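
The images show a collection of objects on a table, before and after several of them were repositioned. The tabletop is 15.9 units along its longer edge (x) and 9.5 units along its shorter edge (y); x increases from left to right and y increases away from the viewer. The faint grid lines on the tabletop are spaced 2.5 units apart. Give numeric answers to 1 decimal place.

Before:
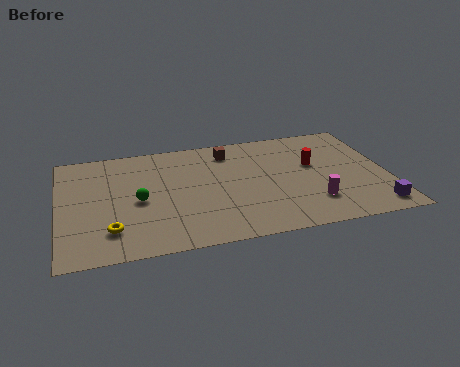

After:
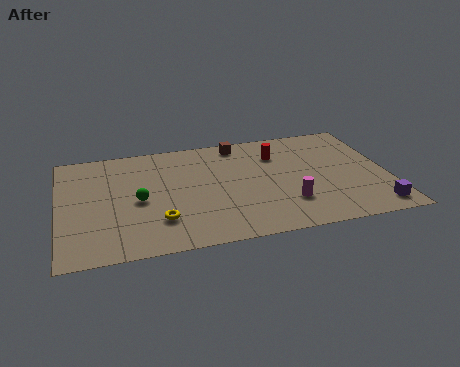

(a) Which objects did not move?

the purple cube and the green sphere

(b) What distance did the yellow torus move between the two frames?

2.3

From (2.4, 2.2) to (4.7, 2.5), the yellow torus covered √(2.3² + 0.3²) ≈ 2.3 units.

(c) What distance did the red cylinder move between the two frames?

2.1

The red cylinder was near (12.4, 5.7) before and (10.7, 7.0) after, so it travelled √(1.7² + 1.3²) ≈ 2.1 units.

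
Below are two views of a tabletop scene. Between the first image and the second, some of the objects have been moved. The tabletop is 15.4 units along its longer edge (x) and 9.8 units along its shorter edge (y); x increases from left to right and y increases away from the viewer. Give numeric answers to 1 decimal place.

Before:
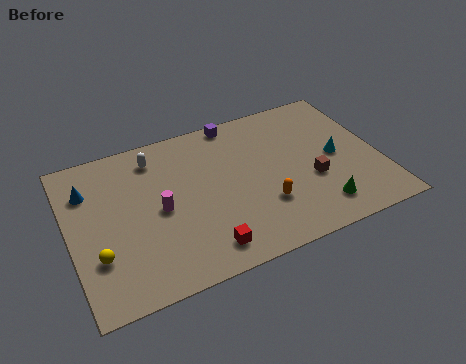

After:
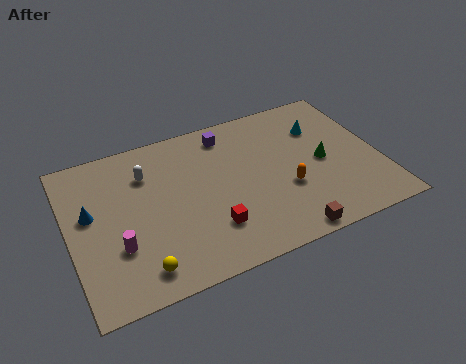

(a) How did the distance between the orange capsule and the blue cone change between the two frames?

+0.4

The distance was about 9.3 in the first image and 9.7 in the second, so they moved 0.4 units further apart.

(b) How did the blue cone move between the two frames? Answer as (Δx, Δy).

(0.0, -1.5)

The blue cone was at about (1.1, 7.2) and moved to about (1.1, 5.7).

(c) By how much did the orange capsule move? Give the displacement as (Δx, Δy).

(1.2, 0.6)

The orange capsule started near (9.4, 3.0) and ended near (10.6, 3.6).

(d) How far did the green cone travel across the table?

3.0

The green cone moved from about (12.0, 1.8) to (12.6, 4.7), a distance of √(0.6² + 2.9²) ≈ 3.0.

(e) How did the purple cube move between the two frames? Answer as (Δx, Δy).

(-0.5, -0.7)

From the two frames, the purple cube sits at roughly (8.7, 9.0) before and (8.2, 8.3) after.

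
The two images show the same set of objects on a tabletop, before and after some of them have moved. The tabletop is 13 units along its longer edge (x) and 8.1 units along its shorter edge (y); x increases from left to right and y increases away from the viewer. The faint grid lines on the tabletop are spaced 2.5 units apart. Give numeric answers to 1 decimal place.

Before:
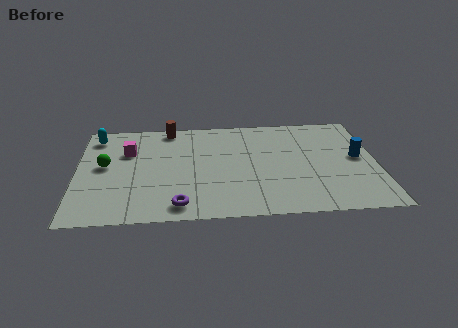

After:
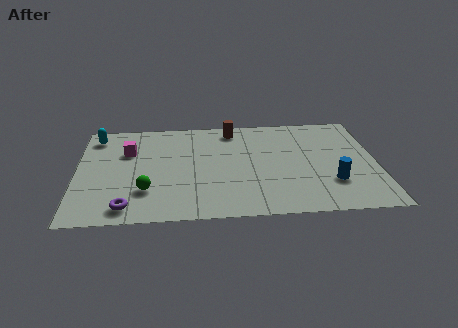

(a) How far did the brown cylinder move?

2.8

The brown cylinder was near (4.0, 7.3) before and (6.8, 7.0) after, so it travelled √(2.8² + 0.3²) ≈ 2.8 units.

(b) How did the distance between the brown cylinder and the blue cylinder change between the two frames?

-2.5

They were about 8.7 units apart before and 6.2 after — 2.5 units closer together.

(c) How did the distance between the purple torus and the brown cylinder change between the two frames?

+1.3

The distance was about 6.2 in the first image and 7.5 in the second, so they moved 1.3 units further apart.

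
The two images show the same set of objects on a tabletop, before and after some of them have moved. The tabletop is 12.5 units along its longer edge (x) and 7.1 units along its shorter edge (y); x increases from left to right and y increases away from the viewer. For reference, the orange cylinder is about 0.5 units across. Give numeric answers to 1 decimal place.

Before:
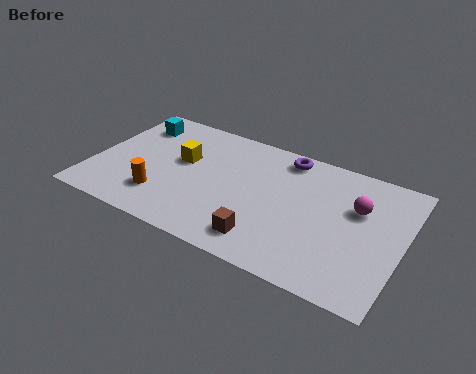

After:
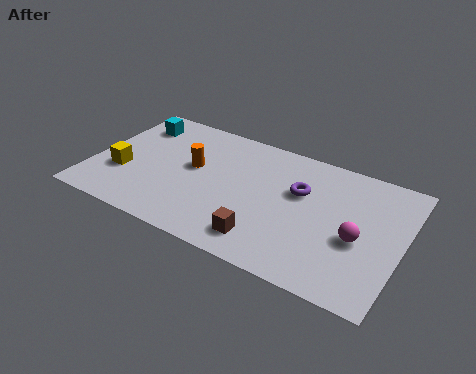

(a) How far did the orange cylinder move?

2.4

From (3.0, 1.8) to (4.0, 4.0), the orange cylinder covered √(1.0² + 2.2²) ≈ 2.4 units.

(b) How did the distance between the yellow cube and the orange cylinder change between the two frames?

+0.6

Before: roughly 2.5 units apart; after: 3.1. That's 0.6 units further apart.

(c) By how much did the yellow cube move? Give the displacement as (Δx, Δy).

(-2.2, -1.7)

The yellow cube was at about (3.5, 4.2) and moved to about (1.3, 2.5).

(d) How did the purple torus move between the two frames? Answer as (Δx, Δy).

(0.8, -1.7)

The purple torus started near (7.5, 6.2) and ended near (8.3, 4.5).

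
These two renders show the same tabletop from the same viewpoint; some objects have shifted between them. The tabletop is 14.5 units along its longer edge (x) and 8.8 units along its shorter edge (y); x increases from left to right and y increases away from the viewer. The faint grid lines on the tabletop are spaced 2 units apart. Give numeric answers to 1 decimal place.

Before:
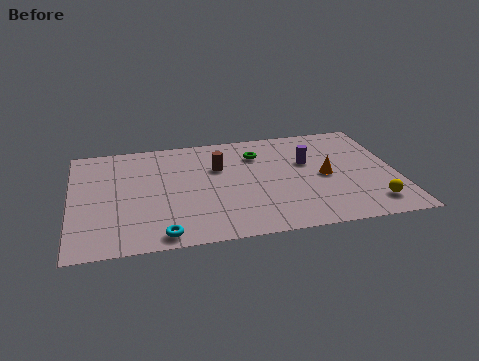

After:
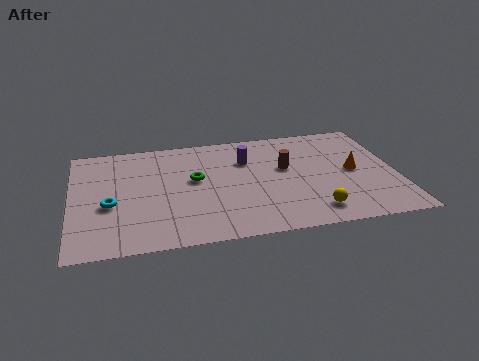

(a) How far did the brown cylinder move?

3.1

The brown cylinder moved from about (6.6, 5.8) to (9.6, 5.2), a distance of √(3.0² + 0.6²) ≈ 3.1.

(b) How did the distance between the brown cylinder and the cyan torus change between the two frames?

+2.5

Before: roughly 5.6 units apart; after: 8.1. That's 2.5 units further apart.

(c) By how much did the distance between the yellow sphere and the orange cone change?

+0.3

They were about 3.2 units apart before and 3.5 after — 0.3 units further apart.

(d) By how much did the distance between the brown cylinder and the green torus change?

+2.1

They were about 2.0 units apart before and 4.1 after — 2.1 units further apart.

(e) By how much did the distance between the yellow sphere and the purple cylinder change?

+0.7

Before: roughly 4.7 units apart; after: 5.4. That's 0.7 units further apart.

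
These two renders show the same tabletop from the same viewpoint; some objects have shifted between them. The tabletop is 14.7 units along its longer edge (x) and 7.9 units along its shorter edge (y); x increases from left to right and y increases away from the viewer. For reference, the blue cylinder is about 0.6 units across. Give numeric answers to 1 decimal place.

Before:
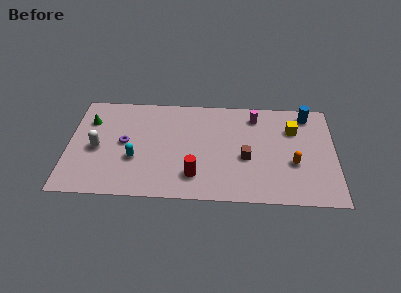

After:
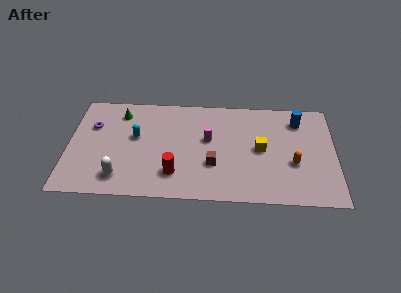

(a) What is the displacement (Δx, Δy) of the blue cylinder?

(-0.5, -0.5)

The blue cylinder was at about (13.2, 6.8) and moved to about (12.7, 6.3).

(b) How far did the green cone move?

1.8

The green cone was near (1.1, 5.7) before and (2.8, 6.4) after, so it travelled √(1.7² + 0.7²) ≈ 1.8 units.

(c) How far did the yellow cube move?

2.4

From (12.4, 5.6) to (10.6, 4.0), the yellow cube covered √(1.8² + 1.6²) ≈ 2.4 units.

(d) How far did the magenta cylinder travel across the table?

3.2

The magenta cylinder was near (10.3, 6.5) before and (7.7, 4.6) after, so it travelled √(2.6² + 1.9²) ≈ 3.2 units.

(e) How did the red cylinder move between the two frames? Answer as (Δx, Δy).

(-1.1, 0.1)

From the two frames, the red cylinder sits at roughly (7.0, 1.8) before and (5.9, 1.9) after.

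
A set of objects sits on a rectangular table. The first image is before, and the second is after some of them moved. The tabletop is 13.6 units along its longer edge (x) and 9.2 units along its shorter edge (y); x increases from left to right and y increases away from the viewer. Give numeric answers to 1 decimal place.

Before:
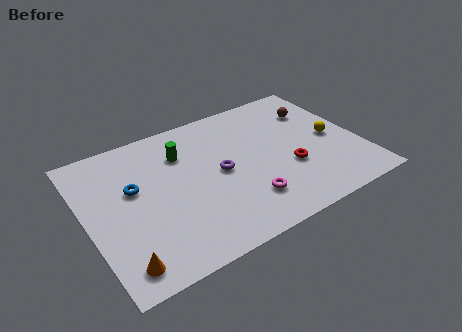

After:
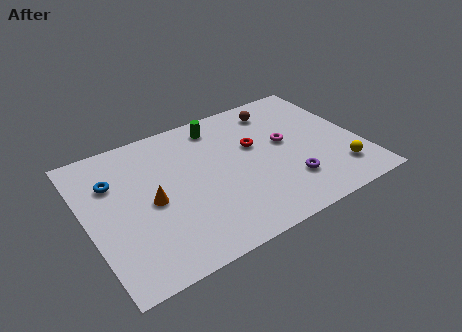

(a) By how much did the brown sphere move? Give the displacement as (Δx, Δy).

(-1.9, 0.9)

The brown sphere started near (11.9, 6.7) and ended near (10.0, 7.6).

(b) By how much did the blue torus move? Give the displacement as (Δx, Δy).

(-0.9, 0.9)

The blue torus was at about (2.4, 5.5) and moved to about (1.5, 6.4).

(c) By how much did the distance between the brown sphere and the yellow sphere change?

+3.7

Before: roughly 2.3 units apart; after: 6.0. That's 3.7 units further apart.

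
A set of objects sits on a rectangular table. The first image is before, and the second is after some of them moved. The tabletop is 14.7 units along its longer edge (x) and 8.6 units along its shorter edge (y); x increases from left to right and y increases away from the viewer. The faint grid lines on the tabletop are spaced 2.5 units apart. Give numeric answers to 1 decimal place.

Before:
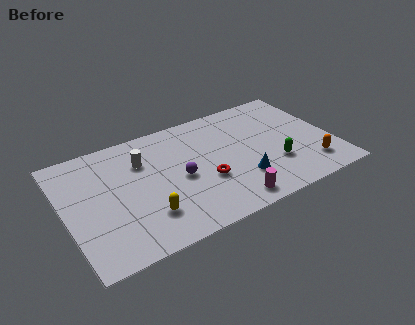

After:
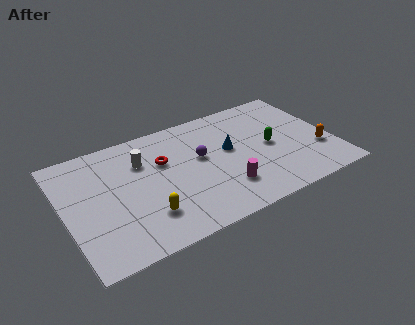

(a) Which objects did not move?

the white cylinder and the yellow capsule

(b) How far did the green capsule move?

1.5

The green capsule was near (11.3, 2.7) before and (11.3, 4.2) after, so it travelled √(0.0² + 1.5²) ≈ 1.5 units.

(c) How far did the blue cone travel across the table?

2.5

From (9.4, 2.4) to (9.1, 4.9), the blue cone covered √(0.3² + 2.5²) ≈ 2.5 units.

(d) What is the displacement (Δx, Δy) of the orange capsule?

(0.6, 1.0)

The orange capsule was at about (13.2, 1.8) and moved to about (13.8, 2.8).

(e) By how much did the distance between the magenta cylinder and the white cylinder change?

-0.9

The distance was about 6.5 in the first image and 5.6 in the second, so they moved 0.9 units closer together.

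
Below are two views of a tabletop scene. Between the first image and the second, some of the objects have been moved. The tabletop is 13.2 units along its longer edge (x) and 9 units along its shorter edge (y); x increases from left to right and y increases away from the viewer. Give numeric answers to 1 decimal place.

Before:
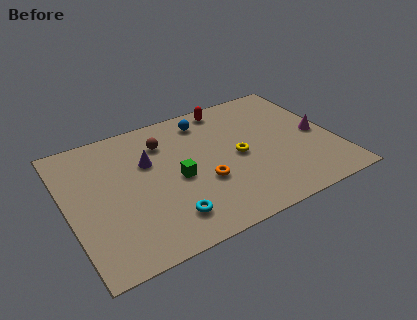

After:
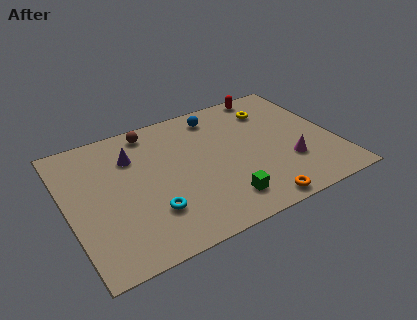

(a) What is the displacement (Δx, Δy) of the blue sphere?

(0.6, 0.1)

From the two frames, the blue sphere sits at roughly (7.2, 7.5) before and (7.8, 7.6) after.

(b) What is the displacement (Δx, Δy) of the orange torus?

(2.2, -2.5)

From the two frames, the orange torus sits at roughly (6.5, 3.3) before and (8.7, 0.8) after.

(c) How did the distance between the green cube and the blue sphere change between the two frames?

+2.0

The distance was about 3.9 in the first image and 5.9 in the second, so they moved 2.0 units further apart.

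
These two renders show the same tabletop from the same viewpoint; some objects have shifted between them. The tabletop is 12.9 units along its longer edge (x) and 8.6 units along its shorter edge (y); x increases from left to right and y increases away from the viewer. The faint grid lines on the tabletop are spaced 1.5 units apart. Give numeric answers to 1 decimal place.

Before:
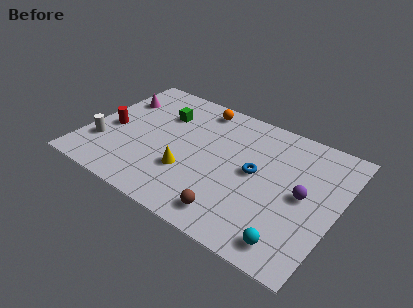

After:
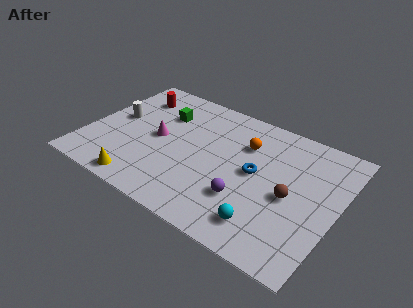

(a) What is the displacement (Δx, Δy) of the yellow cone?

(-2.1, -1.9)

From the two frames, the yellow cone sits at roughly (5.5, 2.8) before and (3.4, 0.9) after.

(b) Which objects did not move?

the blue torus and the green cube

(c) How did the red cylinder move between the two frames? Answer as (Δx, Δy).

(0.6, 2.9)

From the two frames, the red cylinder sits at roughly (1.2, 3.8) before and (1.8, 6.7) after.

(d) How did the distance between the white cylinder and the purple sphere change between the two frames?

-2.9

They were about 10.4 units apart before and 7.5 after — 2.9 units closer together.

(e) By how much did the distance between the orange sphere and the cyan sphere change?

-3.8

They were about 8.6 units apart before and 4.8 after — 3.8 units closer together.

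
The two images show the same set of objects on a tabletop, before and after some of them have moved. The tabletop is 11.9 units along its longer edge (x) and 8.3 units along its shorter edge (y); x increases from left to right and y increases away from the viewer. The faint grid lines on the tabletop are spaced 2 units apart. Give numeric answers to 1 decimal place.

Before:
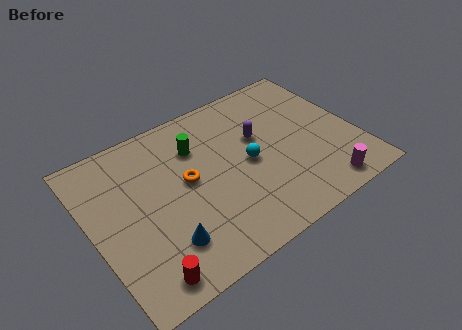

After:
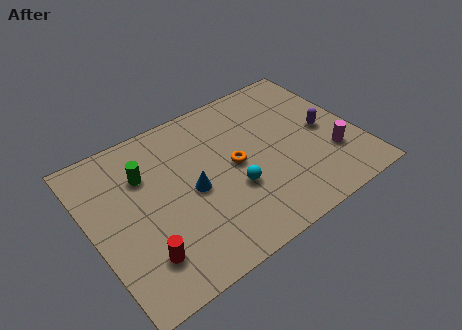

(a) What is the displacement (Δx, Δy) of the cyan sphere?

(-0.9, -1.0)

The cyan sphere started near (7.0, 4.0) and ended near (6.1, 3.0).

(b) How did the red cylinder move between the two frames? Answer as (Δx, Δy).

(0.1, 0.9)

The red cylinder started near (1.7, 1.0) and ended near (1.8, 1.9).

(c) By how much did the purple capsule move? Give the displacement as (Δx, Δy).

(2.8, -1.1)

The purple capsule started near (7.7, 5.1) and ended near (10.5, 4.0).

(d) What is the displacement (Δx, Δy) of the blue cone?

(1.6, 1.9)

The blue cone was at about (2.8, 2.0) and moved to about (4.4, 3.9).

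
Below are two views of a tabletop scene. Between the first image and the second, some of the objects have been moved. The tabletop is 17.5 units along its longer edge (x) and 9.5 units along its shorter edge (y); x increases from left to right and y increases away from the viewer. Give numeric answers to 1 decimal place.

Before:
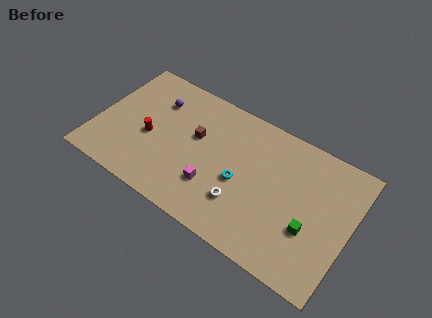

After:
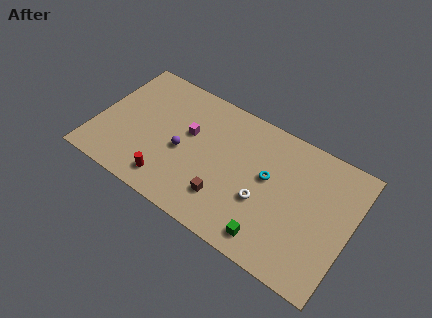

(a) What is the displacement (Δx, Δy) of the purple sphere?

(2.3, -2.8)

The purple sphere started near (3.7, 7.0) and ended near (6.0, 4.2).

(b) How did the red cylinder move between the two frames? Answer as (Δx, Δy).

(1.8, -2.5)

The red cylinder was at about (3.7, 4.1) and moved to about (5.5, 1.6).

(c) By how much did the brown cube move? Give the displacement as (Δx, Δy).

(2.6, -3.3)

From the two frames, the brown cube sits at roughly (6.7, 5.7) before and (9.3, 2.4) after.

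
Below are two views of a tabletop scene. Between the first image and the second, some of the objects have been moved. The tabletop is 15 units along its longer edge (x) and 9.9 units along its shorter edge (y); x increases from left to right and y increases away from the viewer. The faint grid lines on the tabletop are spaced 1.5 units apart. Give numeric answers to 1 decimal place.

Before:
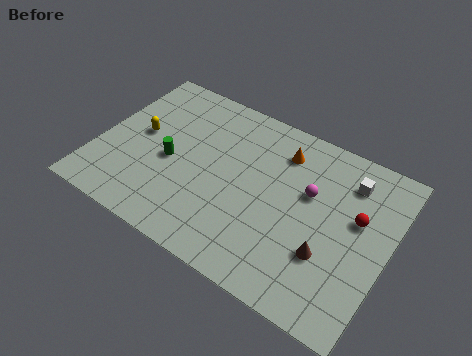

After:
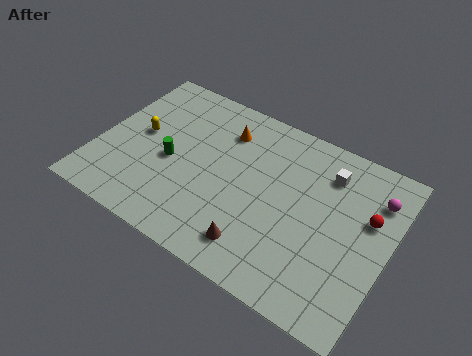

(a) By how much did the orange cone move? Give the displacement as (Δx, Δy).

(-3.0, -0.2)

The orange cone was at about (9.1, 7.8) and moved to about (6.1, 7.6).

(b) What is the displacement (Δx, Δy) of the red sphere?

(0.5, 0.3)

From the two frames, the red sphere sits at roughly (13.3, 5.9) before and (13.8, 6.2) after.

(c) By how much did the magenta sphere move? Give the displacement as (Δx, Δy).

(3.2, 1.4)

The magenta sphere started near (10.8, 6.1) and ended near (14.0, 7.5).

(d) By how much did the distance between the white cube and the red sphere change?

+0.7

Before: roughly 2.0 units apart; after: 2.7. That's 0.7 units further apart.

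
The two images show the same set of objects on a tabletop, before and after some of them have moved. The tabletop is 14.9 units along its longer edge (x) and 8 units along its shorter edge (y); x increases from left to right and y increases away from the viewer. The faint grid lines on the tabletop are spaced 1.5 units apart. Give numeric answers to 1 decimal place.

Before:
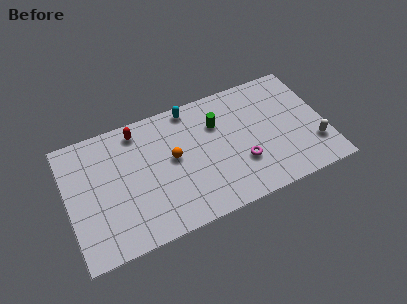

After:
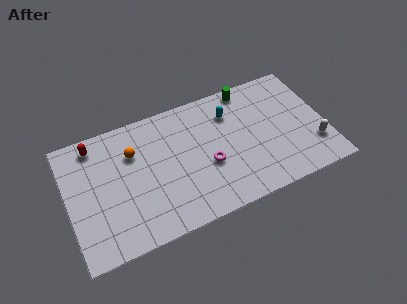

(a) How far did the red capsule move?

2.5

The red capsule moved from about (4.3, 6.9) to (1.8, 6.9), a distance of √(2.5² + 0.0²) ≈ 2.5.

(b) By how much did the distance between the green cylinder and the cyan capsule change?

-0.4

The distance was about 2.1 in the first image and 1.7 in the second, so they moved 0.4 units closer together.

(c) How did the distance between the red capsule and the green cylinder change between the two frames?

+4.3

The distance was about 4.7 in the first image and 9.0 in the second, so they moved 4.3 units further apart.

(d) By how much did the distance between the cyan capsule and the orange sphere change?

+2.6

Before: roughly 3.1 units apart; after: 5.7. That's 2.6 units further apart.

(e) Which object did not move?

the white capsule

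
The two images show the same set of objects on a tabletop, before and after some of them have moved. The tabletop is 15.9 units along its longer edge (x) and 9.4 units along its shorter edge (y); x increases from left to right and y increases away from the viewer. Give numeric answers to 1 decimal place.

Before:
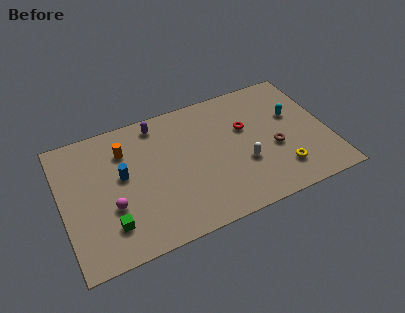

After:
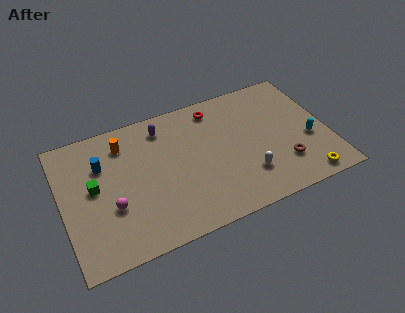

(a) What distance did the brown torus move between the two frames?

1.4

The brown torus moved from about (12.6, 3.8) to (13.0, 2.5), a distance of √(0.4² + 1.3²) ≈ 1.4.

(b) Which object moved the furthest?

the green cube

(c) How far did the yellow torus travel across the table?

1.7

From (12.8, 2.1) to (14.1, 1.0), the yellow torus covered √(1.3² + 1.1²) ≈ 1.7 units.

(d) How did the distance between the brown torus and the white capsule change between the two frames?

+0.3

The distance was about 1.9 in the first image and 2.2 in the second, so they moved 0.3 units further apart.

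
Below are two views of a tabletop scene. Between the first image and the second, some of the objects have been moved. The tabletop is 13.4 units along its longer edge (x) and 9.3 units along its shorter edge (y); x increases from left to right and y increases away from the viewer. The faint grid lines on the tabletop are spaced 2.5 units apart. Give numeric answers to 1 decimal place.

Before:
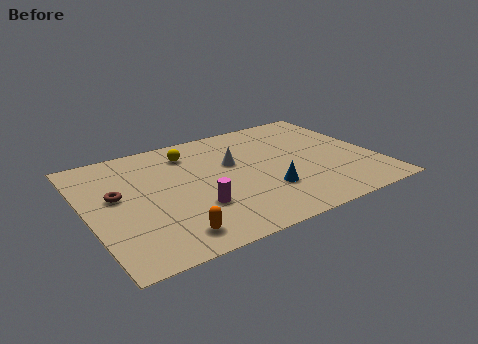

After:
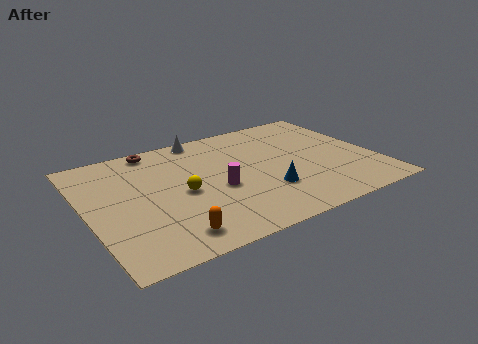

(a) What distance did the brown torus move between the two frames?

3.8

From (1.4, 5.3) to (3.6, 8.4), the brown torus covered √(2.2² + 3.1²) ≈ 3.8 units.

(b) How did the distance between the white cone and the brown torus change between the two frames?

-3.2

Before: roughly 5.5 units apart; after: 2.3. That's 3.2 units closer together.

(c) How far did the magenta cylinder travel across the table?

1.6

The magenta cylinder was near (4.7, 2.9) before and (5.9, 3.9) after, so it travelled √(1.2² + 1.0²) ≈ 1.6 units.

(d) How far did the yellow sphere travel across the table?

3.2

The yellow sphere was near (5.1, 7.4) before and (4.3, 4.3) after, so it travelled √(0.8² + 3.1²) ≈ 3.2 units.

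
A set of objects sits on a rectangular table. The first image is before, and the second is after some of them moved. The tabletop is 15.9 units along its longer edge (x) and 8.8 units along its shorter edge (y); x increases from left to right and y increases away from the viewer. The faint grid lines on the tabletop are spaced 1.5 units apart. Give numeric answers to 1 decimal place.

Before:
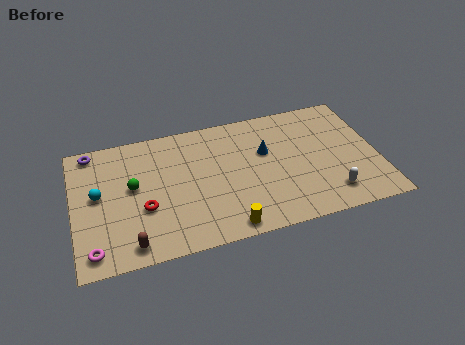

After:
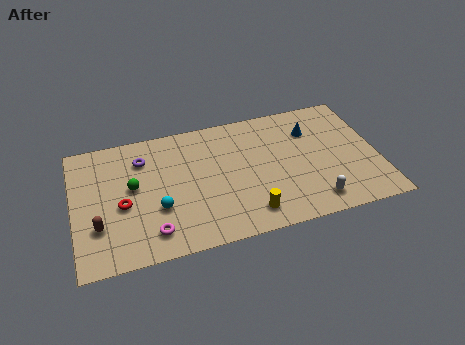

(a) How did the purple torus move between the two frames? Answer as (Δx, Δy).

(2.6, -1.2)

The purple torus started near (1.1, 7.9) and ended near (3.7, 6.7).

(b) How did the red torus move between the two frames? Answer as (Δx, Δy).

(-1.1, 0.5)

The red torus was at about (3.6, 3.3) and moved to about (2.5, 3.8).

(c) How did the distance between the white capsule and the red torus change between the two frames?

+0.4

The distance was about 9.7 in the first image and 10.1 in the second, so they moved 0.4 units further apart.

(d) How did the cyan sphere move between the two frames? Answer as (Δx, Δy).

(3.0, -1.7)

The cyan sphere started near (1.3, 4.8) and ended near (4.3, 3.1).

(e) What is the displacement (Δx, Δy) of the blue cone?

(2.5, 0.9)

The blue cone was at about (10.1, 5.5) and moved to about (12.6, 6.4).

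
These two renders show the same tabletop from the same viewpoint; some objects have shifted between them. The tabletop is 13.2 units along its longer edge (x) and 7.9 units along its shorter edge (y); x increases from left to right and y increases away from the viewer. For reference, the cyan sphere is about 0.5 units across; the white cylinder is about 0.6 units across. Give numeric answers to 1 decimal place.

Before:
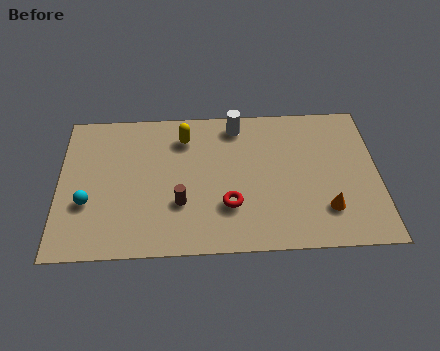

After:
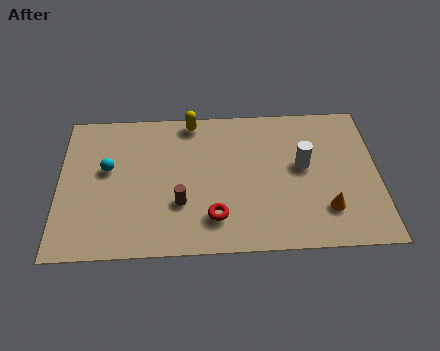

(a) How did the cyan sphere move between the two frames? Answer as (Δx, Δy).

(0.8, 1.8)

The cyan sphere started near (1.2, 2.8) and ended near (2.0, 4.6).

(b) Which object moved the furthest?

the white cylinder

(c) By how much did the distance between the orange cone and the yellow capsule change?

+0.3

The distance was about 7.2 in the first image and 7.5 in the second, so they moved 0.3 units further apart.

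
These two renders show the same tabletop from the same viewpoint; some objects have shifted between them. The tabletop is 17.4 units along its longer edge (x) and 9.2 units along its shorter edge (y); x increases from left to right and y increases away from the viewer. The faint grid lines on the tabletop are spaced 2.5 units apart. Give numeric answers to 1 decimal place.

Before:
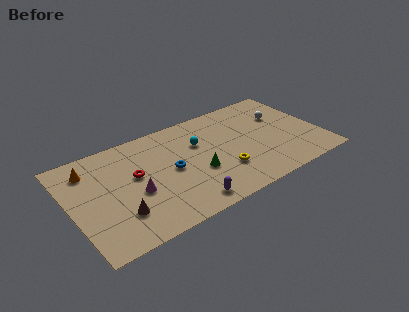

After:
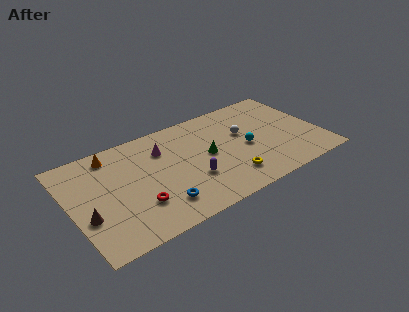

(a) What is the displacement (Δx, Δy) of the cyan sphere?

(3.1, -1.9)

The cyan sphere started near (9.1, 6.1) and ended near (12.2, 4.2).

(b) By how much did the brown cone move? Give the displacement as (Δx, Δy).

(-2.1, 0.8)

The brown cone was at about (3.0, 2.5) and moved to about (0.9, 3.3).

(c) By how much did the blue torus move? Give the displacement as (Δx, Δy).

(-1.2, -2.6)

The blue torus started near (6.9, 4.6) and ended near (5.7, 2.0).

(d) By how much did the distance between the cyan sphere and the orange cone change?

+2.1

Before: roughly 7.6 units apart; after: 9.7. That's 2.1 units further apart.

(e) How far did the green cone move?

1.5

From (8.6, 3.5) to (9.5, 4.7), the green cone covered √(0.9² + 1.2²) ≈ 1.5 units.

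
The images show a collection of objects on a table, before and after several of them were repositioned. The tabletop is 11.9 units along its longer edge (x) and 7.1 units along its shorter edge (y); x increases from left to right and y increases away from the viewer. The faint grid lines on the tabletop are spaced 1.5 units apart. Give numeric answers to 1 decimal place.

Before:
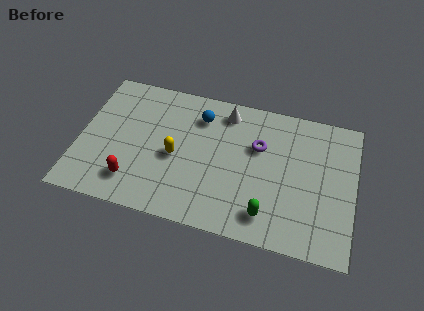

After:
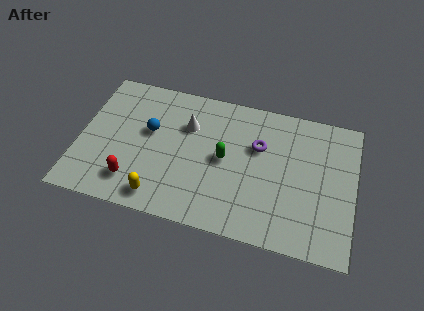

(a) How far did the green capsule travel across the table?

3.0

The green capsule was near (8.3, 1.3) before and (6.3, 3.6) after, so it travelled √(2.0² + 2.3²) ≈ 3.0 units.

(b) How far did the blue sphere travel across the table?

2.5

From (5.1, 5.5) to (3.0, 4.2), the blue sphere covered √(2.1² + 1.3²) ≈ 2.5 units.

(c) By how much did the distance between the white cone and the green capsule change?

-3.0

They were about 5.1 units apart before and 2.1 after — 3.0 units closer together.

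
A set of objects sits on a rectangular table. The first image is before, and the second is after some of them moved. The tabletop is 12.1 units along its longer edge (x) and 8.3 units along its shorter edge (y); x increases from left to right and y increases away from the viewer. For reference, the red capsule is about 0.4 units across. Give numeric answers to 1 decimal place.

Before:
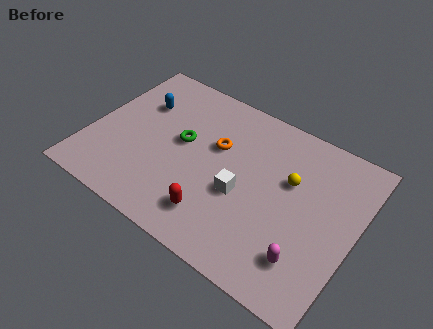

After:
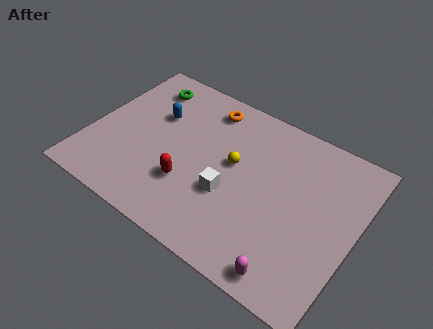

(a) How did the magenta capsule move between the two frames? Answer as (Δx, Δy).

(-0.5, -1.0)

The magenta capsule started near (10.3, 1.9) and ended near (9.8, 0.9).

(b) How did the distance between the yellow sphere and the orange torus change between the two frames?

-0.5

Before: roughly 3.4 units apart; after: 2.9. That's 0.5 units closer together.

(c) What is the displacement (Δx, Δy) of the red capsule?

(-1.4, 0.9)

From the two frames, the red capsule sits at roughly (6.2, 1.7) before and (4.8, 2.6) after.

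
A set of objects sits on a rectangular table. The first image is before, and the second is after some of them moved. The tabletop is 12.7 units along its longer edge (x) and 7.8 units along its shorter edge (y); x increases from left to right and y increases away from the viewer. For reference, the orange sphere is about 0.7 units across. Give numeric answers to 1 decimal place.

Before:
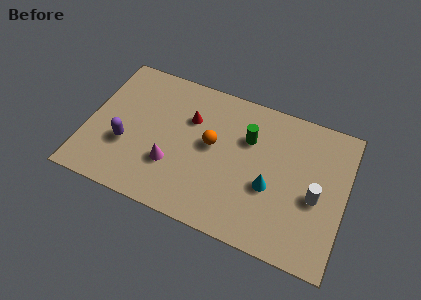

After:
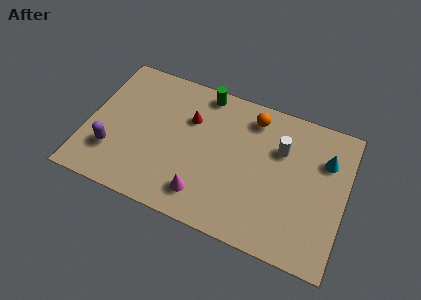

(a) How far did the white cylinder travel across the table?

2.7

The white cylinder was near (11.3, 3.4) before and (9.4, 5.3) after, so it travelled √(1.9² + 1.9²) ≈ 2.7 units.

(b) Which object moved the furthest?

the cyan cone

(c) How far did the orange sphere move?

2.8

The orange sphere moved from about (6.1, 4.3) to (7.9, 6.5), a distance of √(1.8² + 2.2²) ≈ 2.8.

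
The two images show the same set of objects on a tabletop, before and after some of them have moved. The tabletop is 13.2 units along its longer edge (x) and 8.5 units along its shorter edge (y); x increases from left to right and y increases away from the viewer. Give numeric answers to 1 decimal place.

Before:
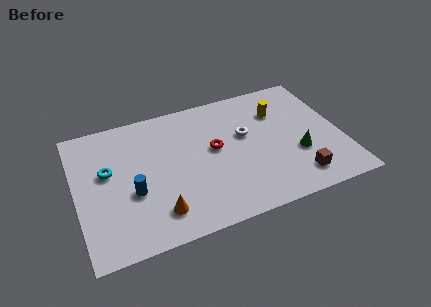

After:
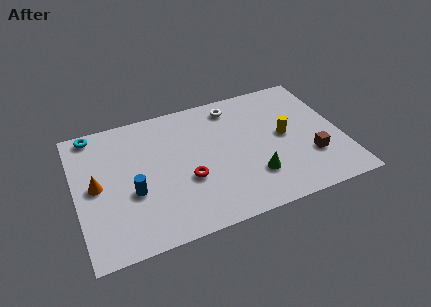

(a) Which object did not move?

the blue cylinder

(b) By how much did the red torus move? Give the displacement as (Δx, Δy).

(-1.5, -1.5)

The red torus was at about (6.9, 4.7) and moved to about (5.4, 3.2).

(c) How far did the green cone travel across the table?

2.4

From (10.9, 3.0) to (8.6, 2.3), the green cone covered √(2.3² + 0.7²) ≈ 2.4 units.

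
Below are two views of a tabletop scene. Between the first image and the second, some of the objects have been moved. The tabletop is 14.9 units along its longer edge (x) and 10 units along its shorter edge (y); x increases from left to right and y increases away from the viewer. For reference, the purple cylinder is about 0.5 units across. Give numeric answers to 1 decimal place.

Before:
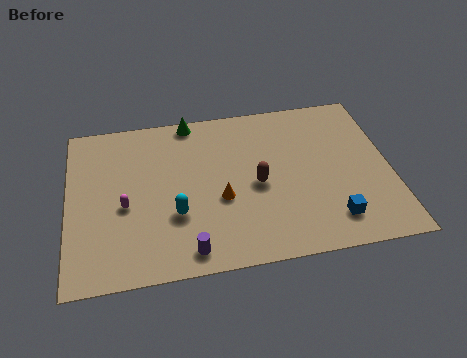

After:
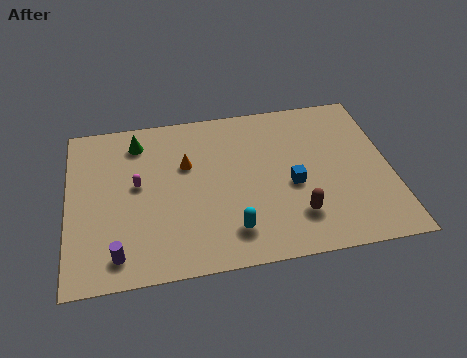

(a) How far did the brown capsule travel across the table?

2.8

The brown capsule was near (8.7, 4.6) before and (10.4, 2.4) after, so it travelled √(1.7² + 2.2²) ≈ 2.8 units.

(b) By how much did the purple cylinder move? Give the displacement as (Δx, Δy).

(-3.2, 0.3)

The purple cylinder was at about (5.4, 1.2) and moved to about (2.2, 1.5).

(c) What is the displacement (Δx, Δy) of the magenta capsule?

(0.6, 1.2)

From the two frames, the magenta capsule sits at roughly (2.6, 4.3) before and (3.2, 5.5) after.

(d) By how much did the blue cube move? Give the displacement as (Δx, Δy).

(-1.7, 2.4)

The blue cube was at about (12.0, 1.9) and moved to about (10.3, 4.3).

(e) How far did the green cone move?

2.7

The green cone was near (5.8, 9.2) before and (3.3, 8.2) after, so it travelled √(2.5² + 1.0²) ≈ 2.7 units.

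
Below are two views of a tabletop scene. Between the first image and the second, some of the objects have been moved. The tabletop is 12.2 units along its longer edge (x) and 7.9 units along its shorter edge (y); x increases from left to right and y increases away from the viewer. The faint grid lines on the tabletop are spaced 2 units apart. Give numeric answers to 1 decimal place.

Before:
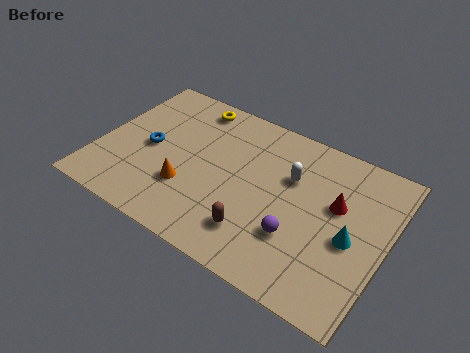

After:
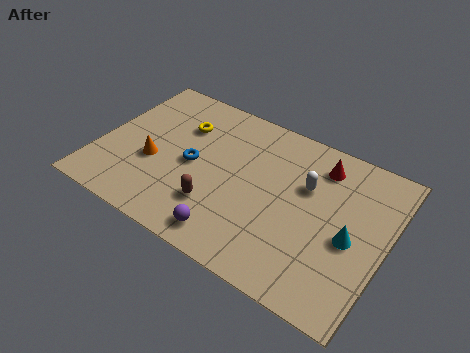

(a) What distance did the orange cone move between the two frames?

1.7

The orange cone moved from about (4.0, 2.5) to (2.4, 3.1), a distance of √(1.6² + 0.6²) ≈ 1.7.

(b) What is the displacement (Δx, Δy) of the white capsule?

(0.7, -0.1)

From the two frames, the white capsule sits at roughly (8.0, 5.2) before and (8.7, 5.1) after.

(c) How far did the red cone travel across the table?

1.8

The red cone moved from about (10.0, 4.8) to (9.1, 6.4), a distance of √(0.9² + 1.6²) ≈ 1.8.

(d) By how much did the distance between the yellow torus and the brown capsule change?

-2.3

They were about 6.3 units apart before and 4.0 after — 2.3 units closer together.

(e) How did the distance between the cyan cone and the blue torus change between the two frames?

-1.9

The distance was about 8.7 in the first image and 6.8 in the second, so they moved 1.9 units closer together.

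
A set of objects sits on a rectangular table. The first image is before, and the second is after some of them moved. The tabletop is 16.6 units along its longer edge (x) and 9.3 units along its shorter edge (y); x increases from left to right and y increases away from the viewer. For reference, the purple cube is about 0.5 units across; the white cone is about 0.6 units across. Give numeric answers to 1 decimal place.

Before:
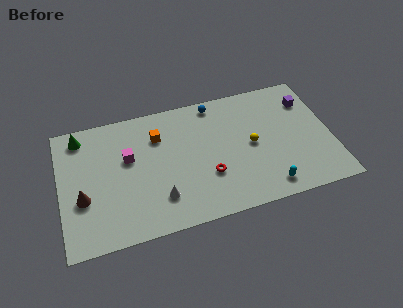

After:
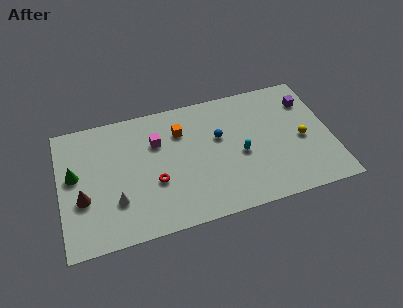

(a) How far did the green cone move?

2.7

The green cone moved from about (1.4, 8.0) to (0.9, 5.3), a distance of √(0.5² + 2.7²) ≈ 2.7.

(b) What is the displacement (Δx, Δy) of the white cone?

(-2.6, 0.5)

From the two frames, the white cone sits at roughly (5.9, 2.3) before and (3.3, 2.8) after.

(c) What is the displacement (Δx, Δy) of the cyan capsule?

(-1.4, 2.8)

The cyan capsule was at about (12.4, 1.3) and moved to about (11.0, 4.1).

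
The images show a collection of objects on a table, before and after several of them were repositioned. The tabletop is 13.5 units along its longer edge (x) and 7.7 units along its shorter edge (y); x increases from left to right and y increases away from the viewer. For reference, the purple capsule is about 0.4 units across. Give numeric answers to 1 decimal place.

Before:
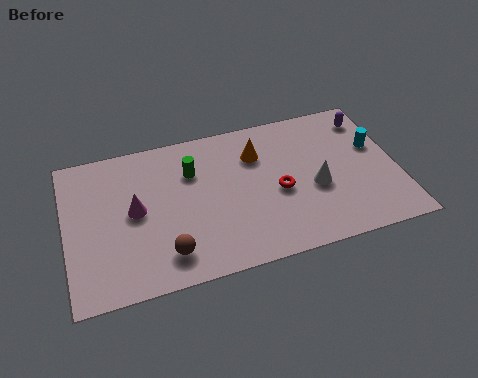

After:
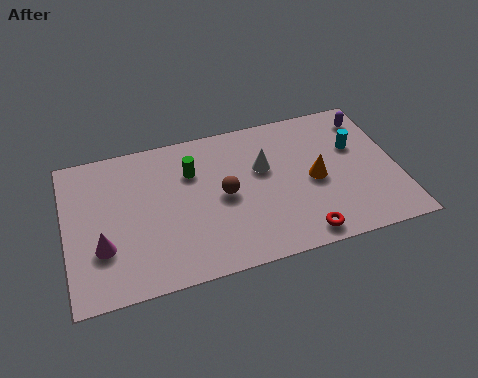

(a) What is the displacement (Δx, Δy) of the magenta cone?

(-1.4, -1.5)

The magenta cone started near (2.8, 4.0) and ended near (1.4, 2.5).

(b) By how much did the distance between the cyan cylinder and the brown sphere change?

-3.8

The distance was about 9.4 in the first image and 5.6 in the second, so they moved 3.8 units closer together.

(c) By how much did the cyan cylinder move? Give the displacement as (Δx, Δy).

(-0.8, 0.2)

From the two frames, the cyan cylinder sits at roughly (12.7, 4.7) before and (11.9, 4.9) after.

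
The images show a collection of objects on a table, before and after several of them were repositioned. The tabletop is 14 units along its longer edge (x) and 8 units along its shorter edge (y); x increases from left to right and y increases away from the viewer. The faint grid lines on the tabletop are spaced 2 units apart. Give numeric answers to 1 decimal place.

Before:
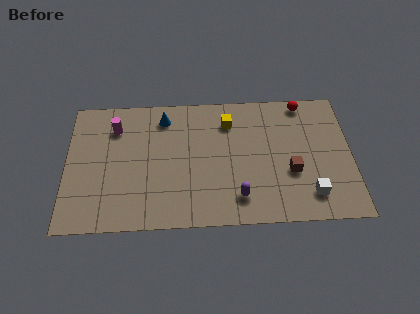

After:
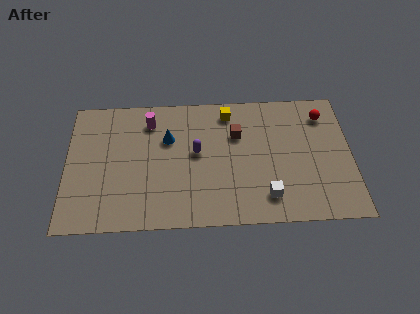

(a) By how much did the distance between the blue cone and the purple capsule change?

-4.5

They were about 6.2 units apart before and 1.7 after — 4.5 units closer together.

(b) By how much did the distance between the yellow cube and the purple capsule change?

-1.7

The distance was about 4.6 in the first image and 2.9 in the second, so they moved 1.7 units closer together.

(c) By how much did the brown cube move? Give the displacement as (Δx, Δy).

(-2.6, 2.4)

The brown cube started near (11.0, 3.0) and ended near (8.4, 5.4).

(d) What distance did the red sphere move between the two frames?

1.3

The red sphere was near (11.7, 7.2) before and (12.7, 6.4) after, so it travelled √(1.0² + 0.8²) ≈ 1.3 units.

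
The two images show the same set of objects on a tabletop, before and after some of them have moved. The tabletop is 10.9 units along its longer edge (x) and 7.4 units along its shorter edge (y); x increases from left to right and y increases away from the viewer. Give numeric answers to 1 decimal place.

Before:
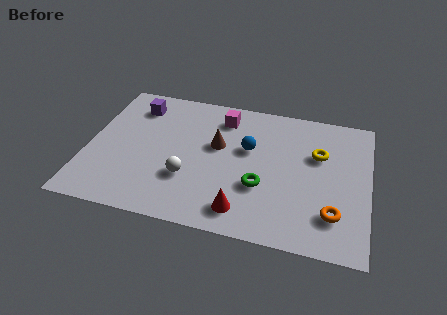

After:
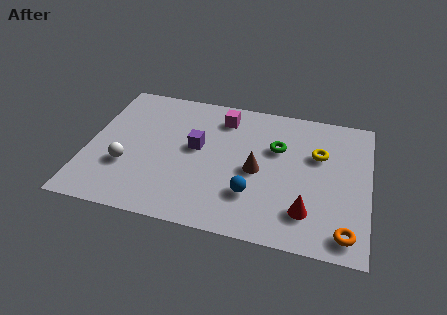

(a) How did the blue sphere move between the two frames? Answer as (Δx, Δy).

(0.3, -2.4)

The blue sphere was at about (6.2, 4.5) and moved to about (6.5, 2.1).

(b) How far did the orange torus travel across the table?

0.9

From (9.6, 1.8) to (10.1, 1.0), the orange torus covered √(0.5² + 0.8²) ≈ 0.9 units.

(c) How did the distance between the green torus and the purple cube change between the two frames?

-2.9

Before: roughly 6.1 units apart; after: 3.2. That's 2.9 units closer together.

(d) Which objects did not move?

the yellow torus and the magenta cube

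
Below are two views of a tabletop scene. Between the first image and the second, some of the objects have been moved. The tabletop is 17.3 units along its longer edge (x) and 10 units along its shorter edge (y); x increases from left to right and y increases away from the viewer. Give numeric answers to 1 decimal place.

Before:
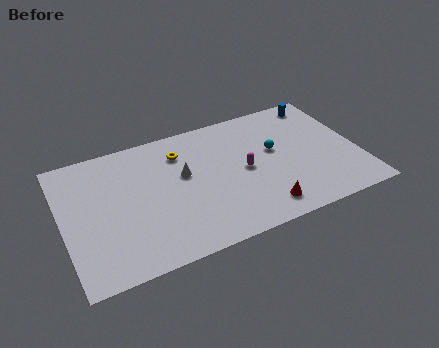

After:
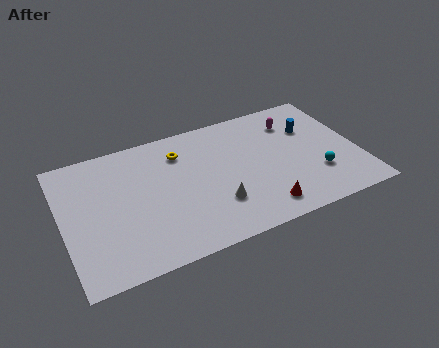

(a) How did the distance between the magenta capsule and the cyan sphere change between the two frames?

+2.7

The distance was about 2.1 in the first image and 4.8 in the second, so they moved 2.7 units further apart.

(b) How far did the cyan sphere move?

3.6

From (12.5, 5.8) to (14.7, 3.0), the cyan sphere covered √(2.2² + 2.8²) ≈ 3.6 units.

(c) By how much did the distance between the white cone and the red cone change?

-3.1

They were about 5.9 units apart before and 2.8 after — 3.1 units closer together.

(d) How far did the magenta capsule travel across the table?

4.3

The magenta capsule was near (10.6, 4.9) before and (13.9, 7.7) after, so it travelled √(3.3² + 2.8²) ≈ 4.3 units.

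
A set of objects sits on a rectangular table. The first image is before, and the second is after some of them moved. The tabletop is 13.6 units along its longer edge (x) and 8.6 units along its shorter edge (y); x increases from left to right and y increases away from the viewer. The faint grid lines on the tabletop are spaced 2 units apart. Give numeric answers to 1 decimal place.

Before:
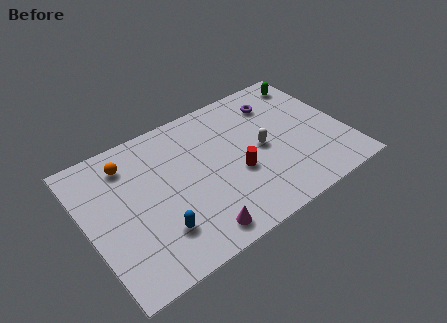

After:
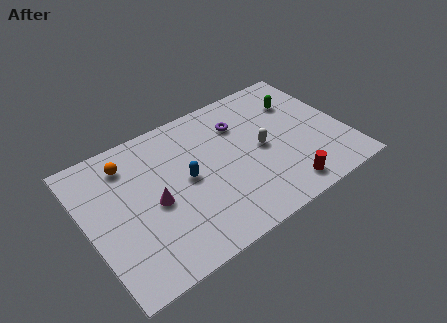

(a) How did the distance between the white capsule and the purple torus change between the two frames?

-0.6

They were about 2.8 units apart before and 2.2 after — 0.6 units closer together.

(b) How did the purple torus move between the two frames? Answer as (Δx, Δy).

(-2.1, -0.4)

From the two frames, the purple torus sits at roughly (10.5, 6.7) before and (8.4, 6.3) after.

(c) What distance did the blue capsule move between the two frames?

2.9

The blue capsule moved from about (3.3, 2.2) to (5.2, 4.4), a distance of √(1.9² + 2.2²) ≈ 2.9.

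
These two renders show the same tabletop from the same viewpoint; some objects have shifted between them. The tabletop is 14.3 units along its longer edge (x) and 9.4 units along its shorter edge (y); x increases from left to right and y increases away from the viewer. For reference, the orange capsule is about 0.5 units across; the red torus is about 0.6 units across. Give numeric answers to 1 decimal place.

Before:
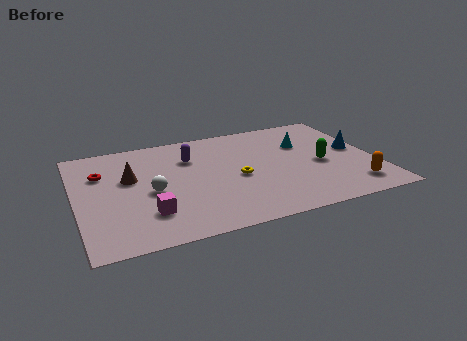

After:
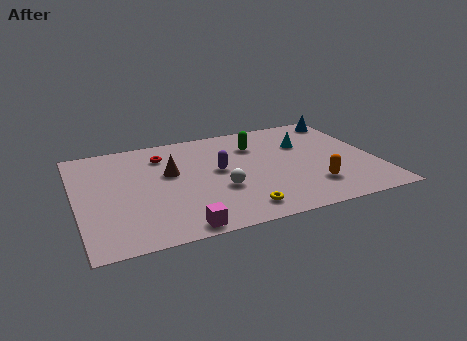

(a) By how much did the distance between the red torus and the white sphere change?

+1.4

They were about 3.2 units apart before and 4.6 after — 1.4 units further apart.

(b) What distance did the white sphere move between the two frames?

3.3

The white sphere moved from about (3.5, 4.2) to (6.7, 3.4), a distance of √(3.2² + 0.8²) ≈ 3.3.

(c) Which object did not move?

the cyan cone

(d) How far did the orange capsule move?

2.0

From (12.9, 1.7) to (11.0, 2.3), the orange capsule covered √(1.9² + 0.6²) ≈ 2.0 units.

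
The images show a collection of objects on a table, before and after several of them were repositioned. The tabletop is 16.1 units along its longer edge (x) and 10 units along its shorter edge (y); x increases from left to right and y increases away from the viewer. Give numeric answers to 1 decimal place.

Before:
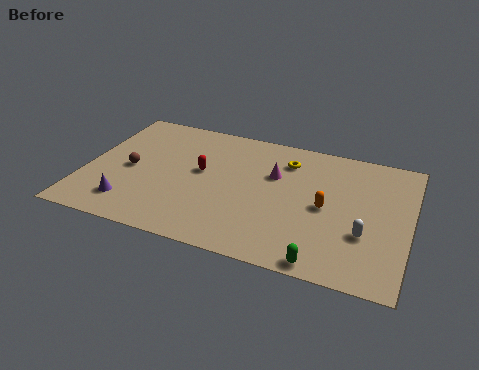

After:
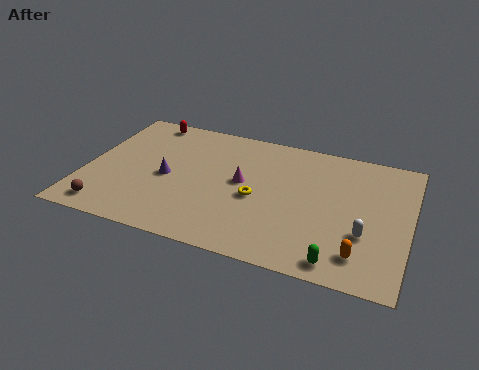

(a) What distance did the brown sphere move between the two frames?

3.5

From (2.2, 4.7) to (1.5, 1.3), the brown sphere covered √(0.7² + 3.4²) ≈ 3.5 units.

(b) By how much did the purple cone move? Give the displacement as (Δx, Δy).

(1.6, 2.6)

From the two frames, the purple cone sits at roughly (2.5, 2.0) before and (4.1, 4.6) after.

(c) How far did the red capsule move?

4.7

The red capsule moved from about (5.7, 5.6) to (2.5, 9.0), a distance of √(3.2² + 3.4²) ≈ 4.7.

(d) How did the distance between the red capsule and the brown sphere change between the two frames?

+4.2

The distance was about 3.6 in the first image and 7.8 in the second, so they moved 4.2 units further apart.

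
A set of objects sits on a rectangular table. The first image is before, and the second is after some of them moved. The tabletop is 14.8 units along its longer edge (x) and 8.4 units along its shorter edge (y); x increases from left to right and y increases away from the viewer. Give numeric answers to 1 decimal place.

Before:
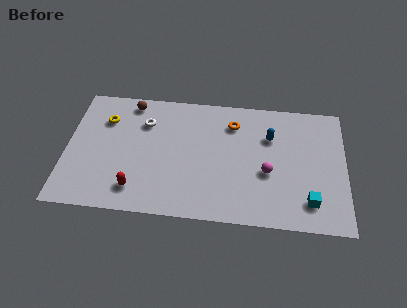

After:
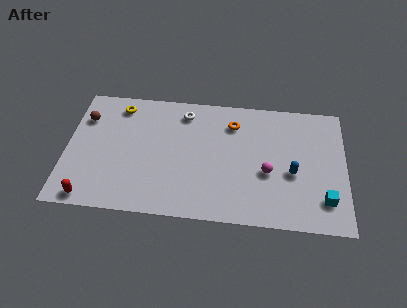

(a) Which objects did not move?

the magenta sphere and the orange torus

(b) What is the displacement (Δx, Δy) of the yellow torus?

(0.7, 1.0)

The yellow torus was at about (2.0, 6.1) and moved to about (2.7, 7.1).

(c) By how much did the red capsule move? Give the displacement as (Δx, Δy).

(-2.4, -0.8)

The red capsule was at about (3.8, 1.6) and moved to about (1.4, 0.8).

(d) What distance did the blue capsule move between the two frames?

2.6

From (10.8, 5.8) to (12.0, 3.5), the blue capsule covered √(1.2² + 2.3²) ≈ 2.6 units.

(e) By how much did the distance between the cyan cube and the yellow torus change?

+0.4

They were about 11.8 units apart before and 12.2 after — 0.4 units further apart.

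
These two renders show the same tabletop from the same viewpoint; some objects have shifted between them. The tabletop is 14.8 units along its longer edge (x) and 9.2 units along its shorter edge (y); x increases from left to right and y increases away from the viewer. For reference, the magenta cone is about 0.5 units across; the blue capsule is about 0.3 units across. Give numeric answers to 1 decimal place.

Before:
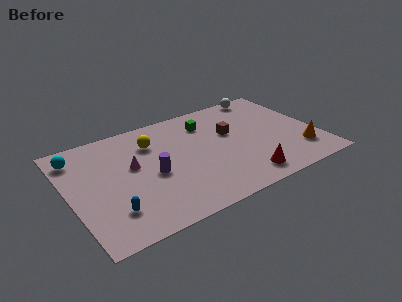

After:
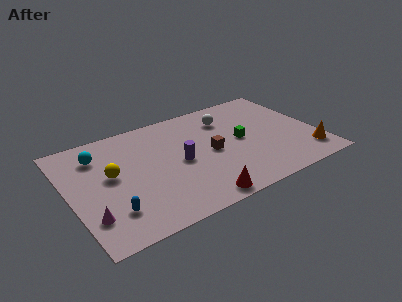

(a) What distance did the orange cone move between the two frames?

0.6

The orange cone was near (13.5, 2.2) before and (13.9, 1.8) after, so it travelled √(0.4² + 0.4²) ≈ 0.6 units.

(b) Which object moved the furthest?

the magenta cone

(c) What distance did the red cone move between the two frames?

2.9

The red cone was near (9.9, 1.4) before and (7.0, 0.9) after, so it travelled √(2.9² + 0.5²) ≈ 2.9 units.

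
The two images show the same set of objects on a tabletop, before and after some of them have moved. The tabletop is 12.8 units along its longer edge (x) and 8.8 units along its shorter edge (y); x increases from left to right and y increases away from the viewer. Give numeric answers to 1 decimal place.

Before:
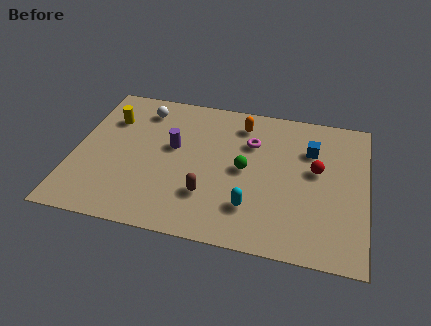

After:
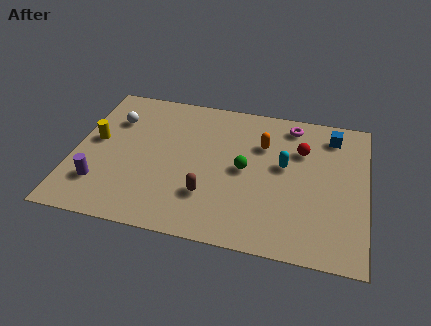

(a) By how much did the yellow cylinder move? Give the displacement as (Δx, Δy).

(-0.5, -1.5)

The yellow cylinder was at about (1.4, 6.3) and moved to about (0.9, 4.8).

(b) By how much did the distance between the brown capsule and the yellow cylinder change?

-0.4

They were about 6.0 units apart before and 5.6 after — 0.4 units closer together.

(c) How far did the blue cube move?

1.4

The blue cube was near (10.3, 6.2) before and (11.2, 7.3) after, so it travelled √(0.9² + 1.1²) ≈ 1.4 units.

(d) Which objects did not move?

the brown capsule and the green sphere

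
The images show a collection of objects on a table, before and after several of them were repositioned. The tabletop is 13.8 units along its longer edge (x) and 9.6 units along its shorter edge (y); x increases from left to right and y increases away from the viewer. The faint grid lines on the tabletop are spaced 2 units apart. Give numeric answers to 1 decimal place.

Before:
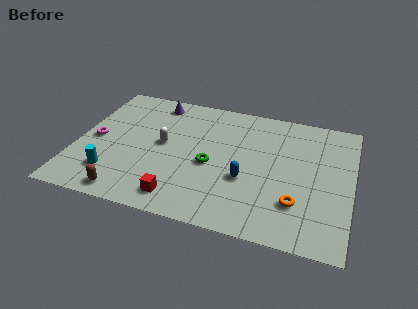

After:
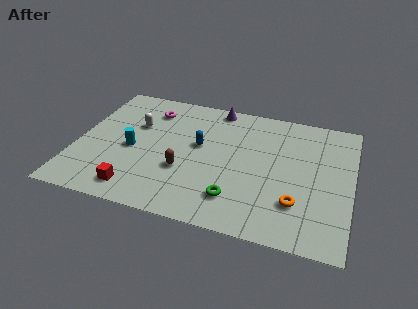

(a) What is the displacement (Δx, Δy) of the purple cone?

(3.1, 0.4)

The purple cone was at about (3.6, 8.3) and moved to about (6.7, 8.7).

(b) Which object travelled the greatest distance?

the magenta torus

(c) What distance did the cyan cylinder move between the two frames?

2.2

From (2.0, 2.2) to (2.8, 4.3), the cyan cylinder covered √(0.8² + 2.1²) ≈ 2.2 units.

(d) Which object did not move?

the orange torus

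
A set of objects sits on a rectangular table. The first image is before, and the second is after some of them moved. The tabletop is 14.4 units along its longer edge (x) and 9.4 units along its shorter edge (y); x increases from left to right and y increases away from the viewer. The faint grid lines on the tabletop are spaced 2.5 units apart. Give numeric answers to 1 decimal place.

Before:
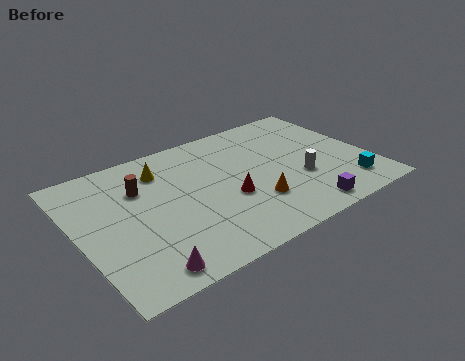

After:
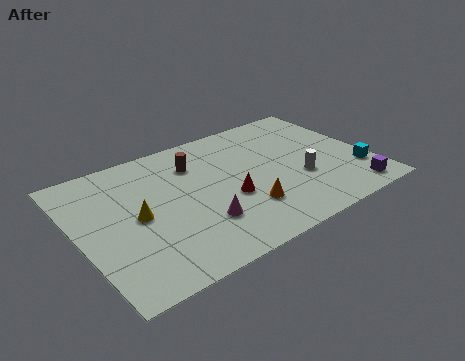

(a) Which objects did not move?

the white cylinder and the red cone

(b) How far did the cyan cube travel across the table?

1.1

The cyan cube was near (12.9, 1.8) before and (13.6, 2.6) after, so it travelled √(0.7² + 0.8²) ≈ 1.1 units.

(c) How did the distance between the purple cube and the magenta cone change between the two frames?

-0.3

The distance was about 7.9 in the first image and 7.6 in the second, so they moved 0.3 units closer together.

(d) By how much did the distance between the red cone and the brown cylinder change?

-1.3

The distance was about 4.8 in the first image and 3.5 in the second, so they moved 1.3 units closer together.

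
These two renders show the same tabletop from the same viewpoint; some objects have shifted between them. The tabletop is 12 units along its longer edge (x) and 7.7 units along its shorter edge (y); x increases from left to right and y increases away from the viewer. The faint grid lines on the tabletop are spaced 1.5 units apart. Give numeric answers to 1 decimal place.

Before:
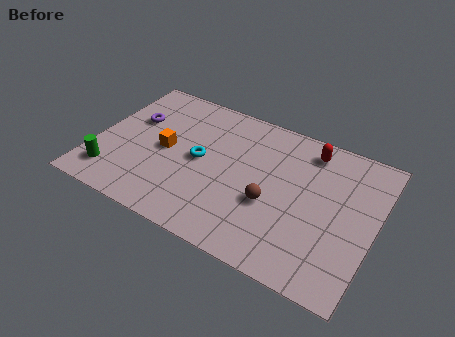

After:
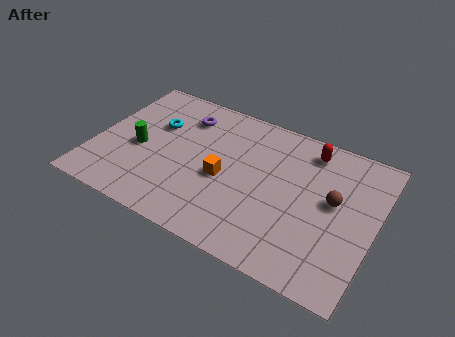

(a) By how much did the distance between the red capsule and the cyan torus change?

+1.6

The distance was about 5.1 in the first image and 6.7 in the second, so they moved 1.6 units further apart.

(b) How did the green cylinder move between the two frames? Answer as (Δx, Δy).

(0.9, 1.9)

The green cylinder started near (1.0, 1.5) and ended near (1.9, 3.4).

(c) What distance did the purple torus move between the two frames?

2.4

The purple torus was near (1.4, 4.9) before and (3.5, 6.0) after, so it travelled √(2.1² + 1.1²) ≈ 2.4 units.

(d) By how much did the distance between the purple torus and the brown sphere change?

+0.3

The distance was about 6.6 in the first image and 6.9 in the second, so they moved 0.3 units further apart.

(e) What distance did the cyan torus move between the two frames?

2.4

The cyan torus was near (4.5, 3.9) before and (2.4, 5.0) after, so it travelled √(2.1² + 1.1²) ≈ 2.4 units.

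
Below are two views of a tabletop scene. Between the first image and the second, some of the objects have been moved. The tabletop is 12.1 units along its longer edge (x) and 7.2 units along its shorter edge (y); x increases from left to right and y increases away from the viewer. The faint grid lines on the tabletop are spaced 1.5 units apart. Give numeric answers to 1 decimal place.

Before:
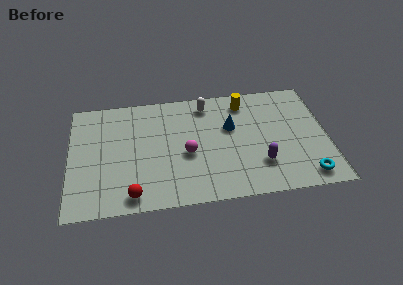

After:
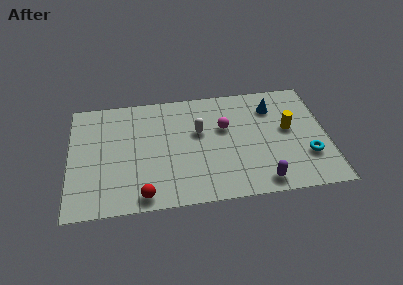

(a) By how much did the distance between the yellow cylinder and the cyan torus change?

-3.7

They were about 5.7 units apart before and 2.0 after — 3.7 units closer together.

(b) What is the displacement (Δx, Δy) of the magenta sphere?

(1.8, 1.4)

The magenta sphere started near (5.5, 3.1) and ended near (7.3, 4.5).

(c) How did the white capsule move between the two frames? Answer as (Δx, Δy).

(-0.4, -1.7)

The white capsule was at about (6.5, 6.1) and moved to about (6.1, 4.4).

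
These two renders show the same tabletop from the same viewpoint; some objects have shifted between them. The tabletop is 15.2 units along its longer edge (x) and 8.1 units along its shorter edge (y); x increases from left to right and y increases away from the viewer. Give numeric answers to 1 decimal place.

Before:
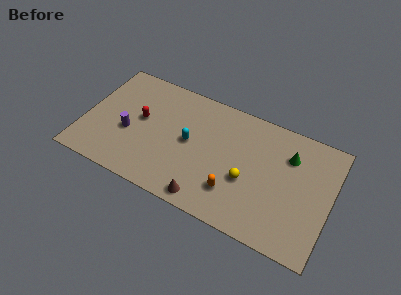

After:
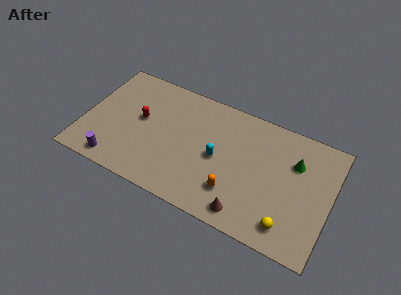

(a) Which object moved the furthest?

the yellow sphere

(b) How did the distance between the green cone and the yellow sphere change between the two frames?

+0.7

They were about 3.5 units apart before and 4.2 after — 0.7 units further apart.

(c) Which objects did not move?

the orange capsule and the red capsule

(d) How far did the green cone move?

0.5

The green cone moved from about (12.5, 5.9) to (12.9, 5.6), a distance of √(0.4² + 0.3²) ≈ 0.5.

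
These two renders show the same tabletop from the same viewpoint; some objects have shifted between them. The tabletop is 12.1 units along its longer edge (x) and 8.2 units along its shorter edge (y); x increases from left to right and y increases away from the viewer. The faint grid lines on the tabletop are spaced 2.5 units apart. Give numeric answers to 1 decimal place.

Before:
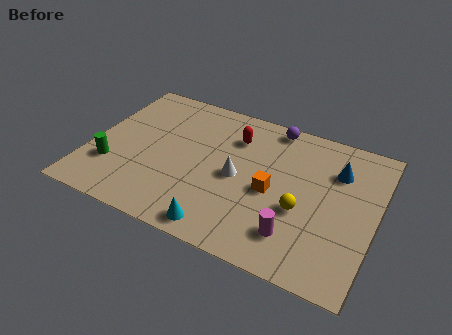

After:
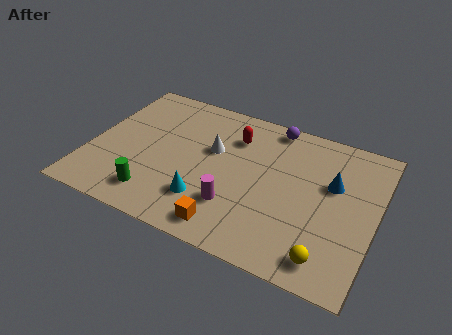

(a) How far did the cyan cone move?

1.4

The cyan cone was near (6.0, 0.9) before and (5.2, 2.1) after, so it travelled √(0.8² + 1.2²) ≈ 1.4 units.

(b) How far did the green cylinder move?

2.2

The green cylinder was near (1.1, 2.4) before and (3.1, 1.5) after, so it travelled √(2.0² + 0.9²) ≈ 2.2 units.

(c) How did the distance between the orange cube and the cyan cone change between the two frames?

-1.8

Before: roughly 3.3 units apart; after: 1.5. That's 1.8 units closer together.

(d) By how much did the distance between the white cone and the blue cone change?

+0.6

They were about 4.5 units apart before and 5.1 after — 0.6 units further apart.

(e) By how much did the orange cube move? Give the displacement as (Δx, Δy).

(-1.5, -2.6)

From the two frames, the orange cube sits at roughly (7.8, 3.7) before and (6.3, 1.1) after.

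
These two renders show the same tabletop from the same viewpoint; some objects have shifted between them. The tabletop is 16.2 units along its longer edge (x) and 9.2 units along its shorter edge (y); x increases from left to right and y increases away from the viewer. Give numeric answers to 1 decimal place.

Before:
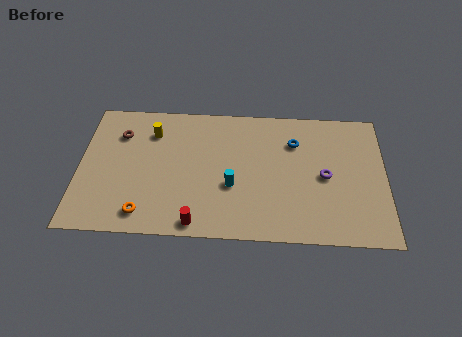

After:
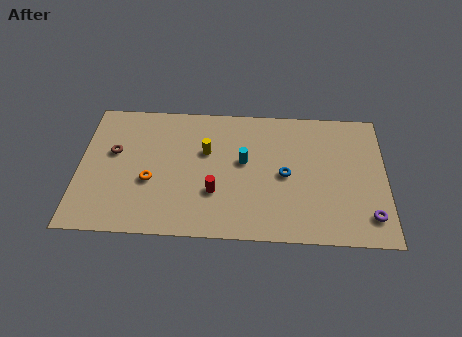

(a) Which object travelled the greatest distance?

the purple torus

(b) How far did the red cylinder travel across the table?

2.3

From (6.3, 0.9) to (7.2, 3.0), the red cylinder covered √(0.9² + 2.1²) ≈ 2.3 units.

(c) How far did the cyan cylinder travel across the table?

1.8

The cyan cylinder moved from about (8.1, 3.5) to (8.7, 5.2), a distance of √(0.6² + 1.7²) ≈ 1.8.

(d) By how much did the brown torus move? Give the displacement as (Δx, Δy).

(-0.3, -1.3)

From the two frames, the brown torus sits at roughly (2.1, 6.8) before and (1.8, 5.5) after.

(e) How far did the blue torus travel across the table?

2.4

The blue torus moved from about (11.4, 6.7) to (10.9, 4.4), a distance of √(0.5² + 2.3²) ≈ 2.4.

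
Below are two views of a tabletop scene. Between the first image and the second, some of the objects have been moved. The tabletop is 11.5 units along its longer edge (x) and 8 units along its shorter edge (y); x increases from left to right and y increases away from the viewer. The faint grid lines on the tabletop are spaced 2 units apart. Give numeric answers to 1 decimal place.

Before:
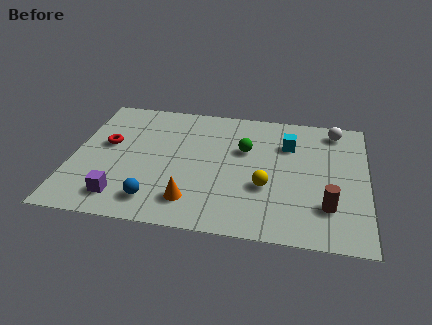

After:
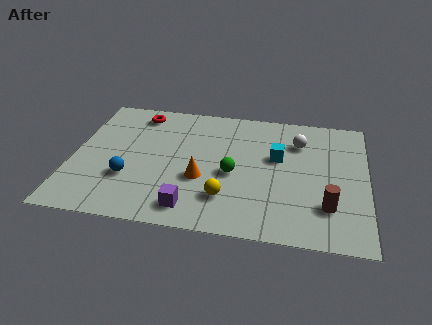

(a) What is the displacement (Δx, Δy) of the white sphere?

(-1.4, -1.0)

The white sphere started near (10.2, 6.9) and ended near (8.8, 5.9).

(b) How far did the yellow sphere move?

1.7

The yellow sphere moved from about (7.6, 2.9) to (6.1, 2.0), a distance of √(1.5² + 0.9²) ≈ 1.7.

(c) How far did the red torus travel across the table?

2.5

From (1.3, 4.6) to (2.4, 6.8), the red torus covered √(1.1² + 2.2²) ≈ 2.5 units.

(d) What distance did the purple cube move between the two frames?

2.7

The purple cube moved from about (2.1, 1.4) to (4.8, 1.2), a distance of √(2.7² + 0.2²) ≈ 2.7.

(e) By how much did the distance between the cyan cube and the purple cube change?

-2.8

Before: roughly 7.6 units apart; after: 4.8. That's 2.8 units closer together.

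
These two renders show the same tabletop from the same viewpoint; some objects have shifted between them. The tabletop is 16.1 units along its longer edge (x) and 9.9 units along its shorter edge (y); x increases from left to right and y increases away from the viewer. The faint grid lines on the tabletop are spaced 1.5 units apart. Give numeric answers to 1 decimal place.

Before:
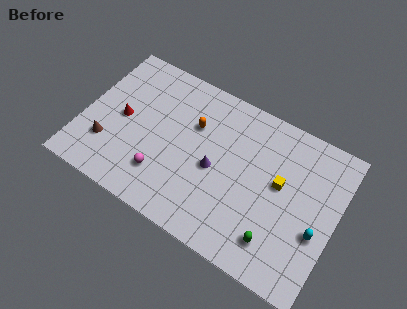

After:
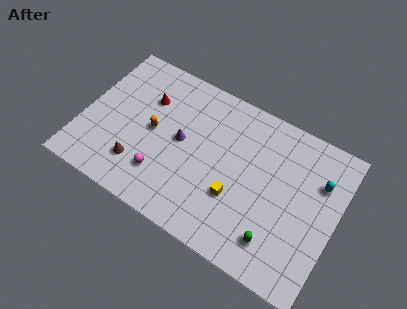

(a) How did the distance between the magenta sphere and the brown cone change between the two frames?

-2.1

Before: roughly 3.6 units apart; after: 1.5. That's 2.1 units closer together.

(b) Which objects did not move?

the green capsule and the magenta sphere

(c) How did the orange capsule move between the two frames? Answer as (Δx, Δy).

(-2.4, -1.6)

The orange capsule started near (6.8, 6.6) and ended near (4.4, 5.0).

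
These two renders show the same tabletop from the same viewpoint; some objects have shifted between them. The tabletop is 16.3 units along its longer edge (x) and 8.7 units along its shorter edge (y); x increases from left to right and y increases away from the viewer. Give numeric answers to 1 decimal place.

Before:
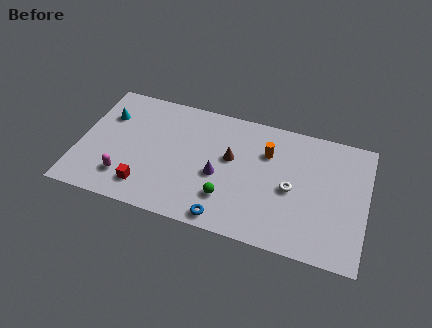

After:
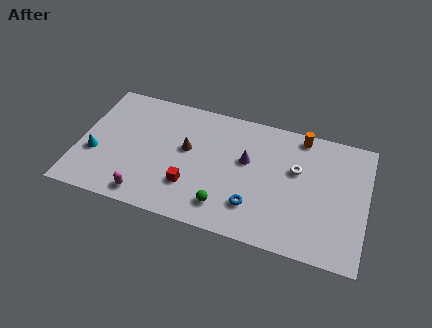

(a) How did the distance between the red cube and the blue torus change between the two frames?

-1.1

They were about 4.7 units apart before and 3.6 after — 1.1 units closer together.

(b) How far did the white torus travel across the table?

1.4

From (12.1, 4.0) to (12.3, 5.4), the white torus covered √(0.2² + 1.4²) ≈ 1.4 units.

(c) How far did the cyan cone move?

2.9

From (1.4, 6.1) to (1.0, 3.2), the cyan cone covered √(0.4² + 2.9²) ≈ 2.9 units.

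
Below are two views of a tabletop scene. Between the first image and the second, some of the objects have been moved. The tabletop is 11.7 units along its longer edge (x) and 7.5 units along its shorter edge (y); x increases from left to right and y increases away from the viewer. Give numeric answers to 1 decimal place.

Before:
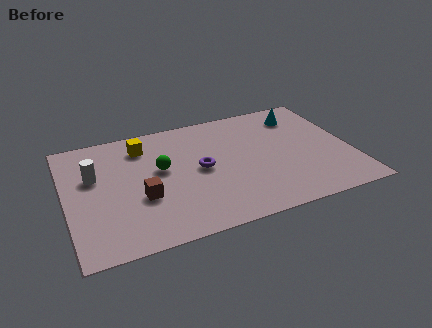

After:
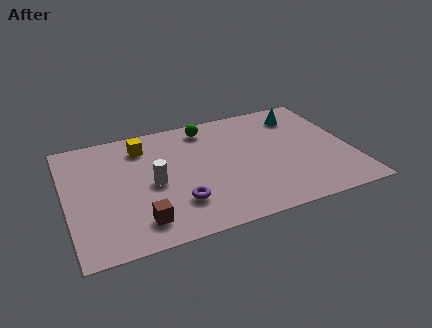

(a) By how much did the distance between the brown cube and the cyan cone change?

+0.9

The distance was about 7.6 in the first image and 8.5 in the second, so they moved 0.9 units further apart.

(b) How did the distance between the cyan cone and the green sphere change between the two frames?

-2.3

The distance was about 6.2 in the first image and 3.9 in the second, so they moved 2.3 units closer together.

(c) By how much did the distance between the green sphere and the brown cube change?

+4.2

They were about 1.7 units apart before and 5.9 after — 4.2 units further apart.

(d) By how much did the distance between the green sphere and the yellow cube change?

+0.9

The distance was about 1.8 in the first image and 2.7 in the second, so they moved 0.9 units further apart.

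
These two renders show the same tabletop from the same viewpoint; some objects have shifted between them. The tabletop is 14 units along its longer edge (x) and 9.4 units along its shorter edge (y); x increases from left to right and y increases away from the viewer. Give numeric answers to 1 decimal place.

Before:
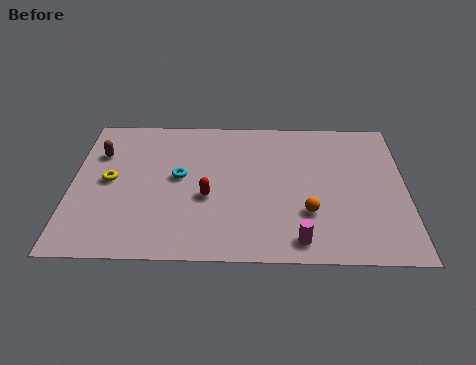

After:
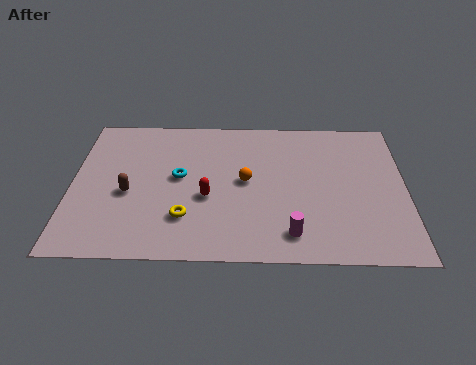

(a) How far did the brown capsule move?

2.9

From (1.1, 6.6) to (2.4, 4.0), the brown capsule covered √(1.3² + 2.6²) ≈ 2.9 units.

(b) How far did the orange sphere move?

3.3

From (9.9, 2.9) to (7.3, 4.9), the orange sphere covered √(2.6² + 2.0²) ≈ 3.3 units.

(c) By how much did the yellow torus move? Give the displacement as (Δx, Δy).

(3.2, -2.3)

The yellow torus started near (1.6, 4.8) and ended near (4.8, 2.5).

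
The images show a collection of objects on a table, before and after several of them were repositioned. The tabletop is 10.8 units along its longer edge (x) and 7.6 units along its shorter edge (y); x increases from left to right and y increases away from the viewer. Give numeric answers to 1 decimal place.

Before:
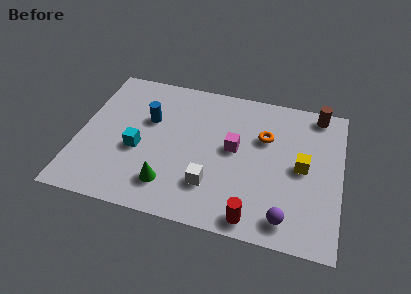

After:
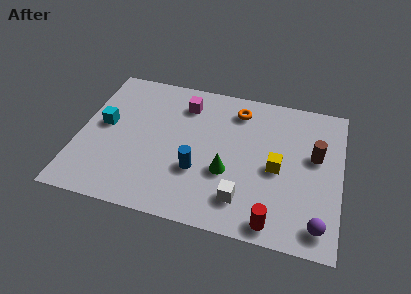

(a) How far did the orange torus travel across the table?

1.7

The orange torus moved from about (7.6, 5.0) to (6.4, 6.2), a distance of √(1.2² + 1.2²) ≈ 1.7.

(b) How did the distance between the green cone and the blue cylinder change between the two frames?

-2.2

The distance was about 3.4 in the first image and 1.2 in the second, so they moved 2.2 units closer together.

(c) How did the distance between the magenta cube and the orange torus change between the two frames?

+0.7

The distance was about 1.5 in the first image and 2.2 in the second, so they moved 0.7 units further apart.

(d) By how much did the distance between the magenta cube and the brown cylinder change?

+1.4

Before: roughly 4.3 units apart; after: 5.7. That's 1.4 units further apart.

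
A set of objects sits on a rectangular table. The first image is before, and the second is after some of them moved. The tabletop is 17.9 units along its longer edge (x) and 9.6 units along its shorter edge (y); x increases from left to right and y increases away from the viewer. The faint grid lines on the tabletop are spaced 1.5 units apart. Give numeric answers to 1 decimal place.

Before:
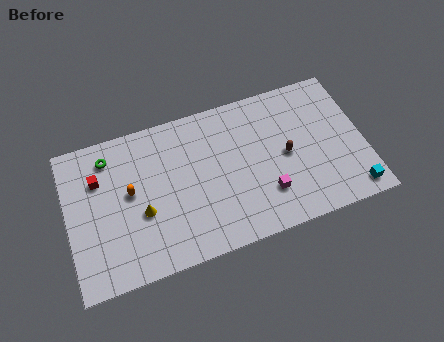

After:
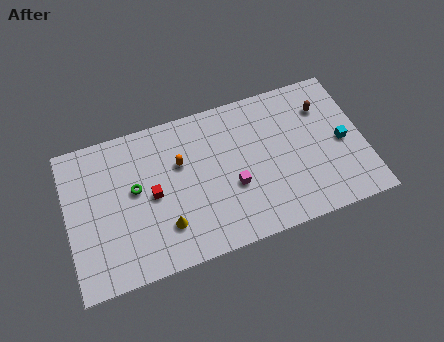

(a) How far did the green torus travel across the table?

2.9

The green torus was near (2.7, 7.9) before and (4.1, 5.4) after, so it travelled √(1.4² + 2.5²) ≈ 2.9 units.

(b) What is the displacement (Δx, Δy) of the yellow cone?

(1.3, -1.3)

The yellow cone was at about (4.4, 3.8) and moved to about (5.7, 2.5).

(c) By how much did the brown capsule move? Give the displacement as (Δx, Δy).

(2.5, 2.4)

From the two frames, the brown capsule sits at roughly (13.2, 4.7) before and (15.7, 7.1) after.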